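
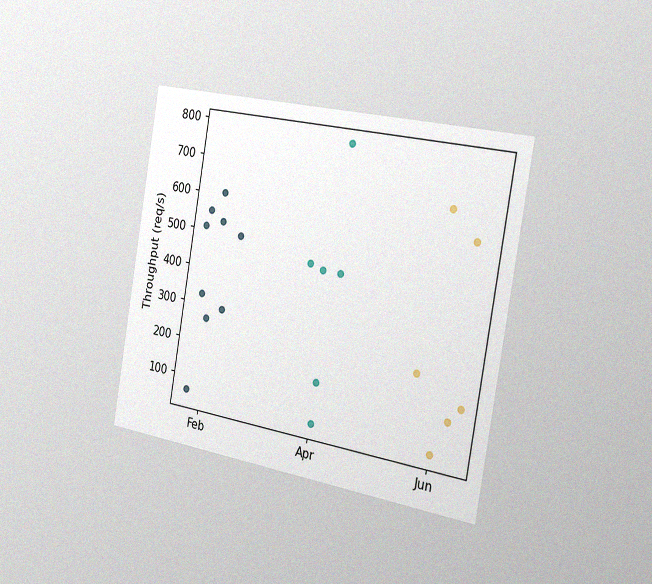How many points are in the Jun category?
The chart is tilted about 10° clockwise and viewed slightly from the right, with some photo noise. Counting the markers in the Jun column gives 6.

6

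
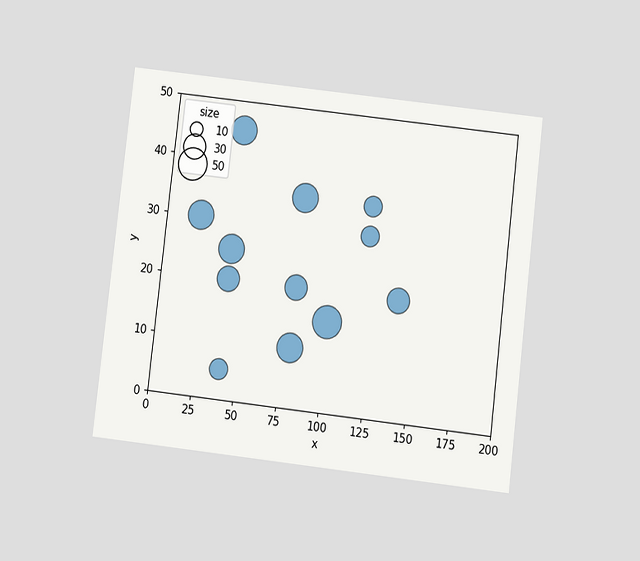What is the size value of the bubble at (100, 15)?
The chart is tilted about 7° clockwise and viewed slightly from below. Matching the bubble at (100, 15) against the size legend gives 50.

50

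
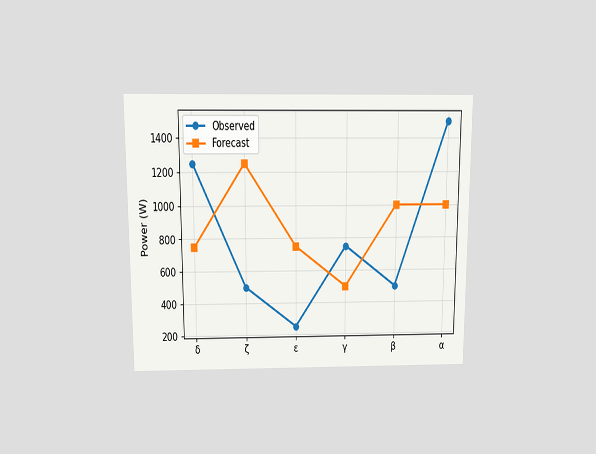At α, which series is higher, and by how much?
The chart is viewed slightly from above. At α, Observed sits above the other line by 500W.

Observed, by 500W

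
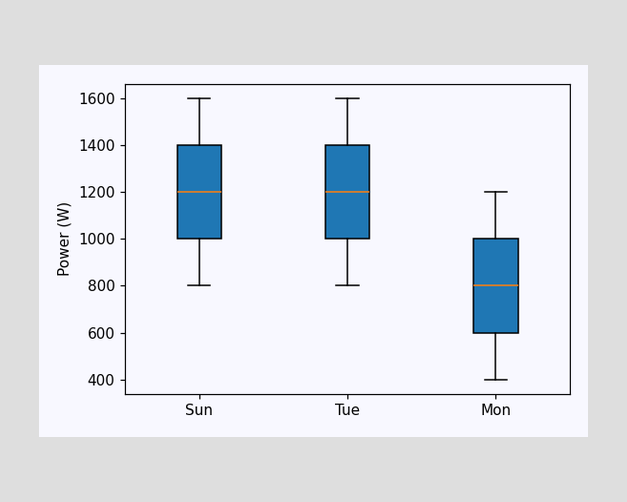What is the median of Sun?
1200W

The median line in the Sun box sits at 1200W.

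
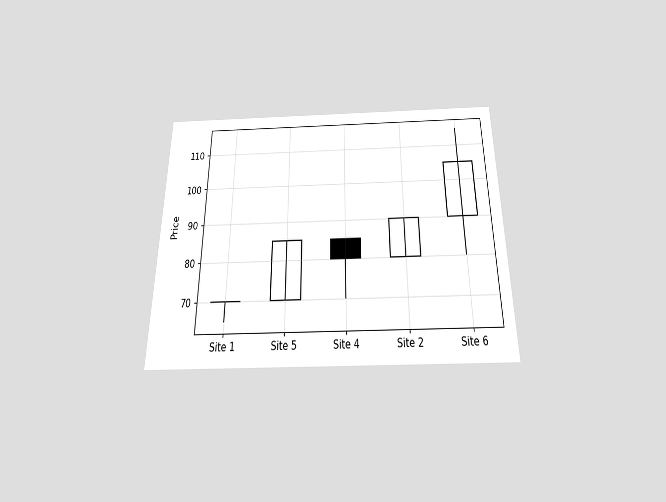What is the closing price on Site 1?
The chart is viewed slightly from below. The Site 1 candle closes at 70.

70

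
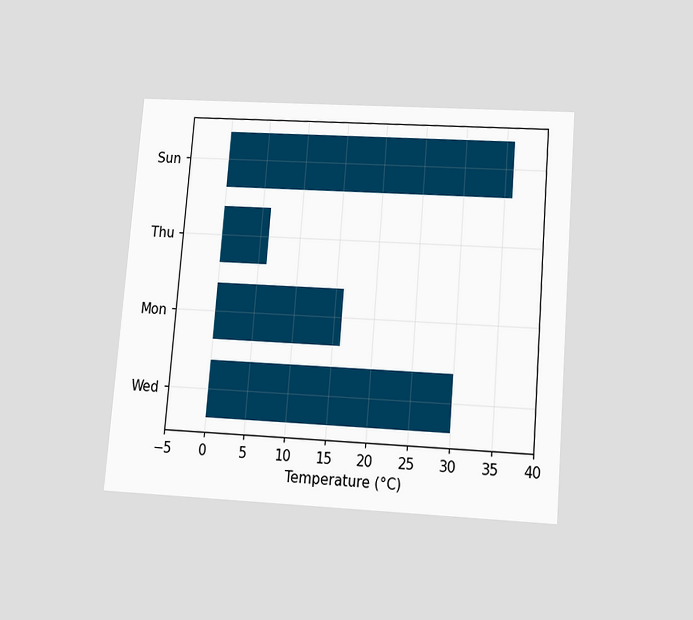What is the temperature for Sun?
36°C

The chart is tilted about 5° clockwise and viewed slightly from below. Reading along the chart's x-axis, the Sun bar reaches 36°C.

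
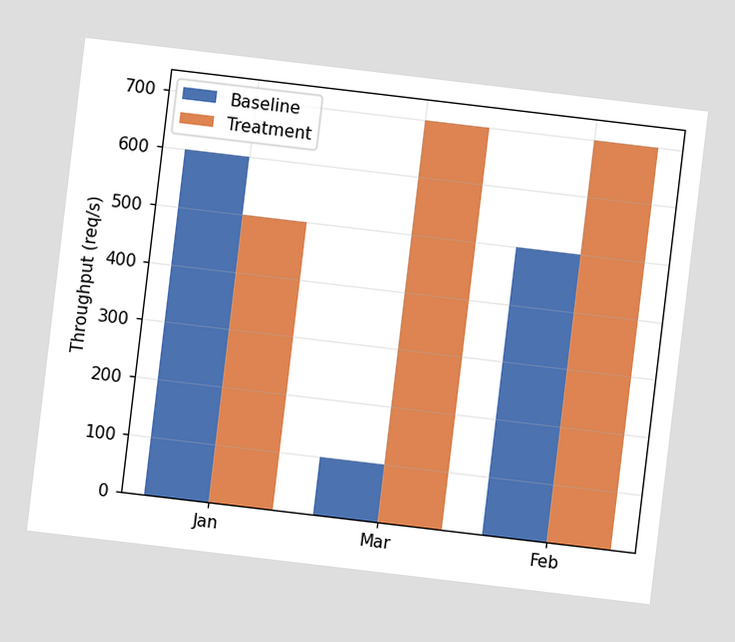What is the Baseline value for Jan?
600req/s

The chart is tilted about 7° clockwise. The Baseline bar at Jan reaches 600req/s on the y-axis.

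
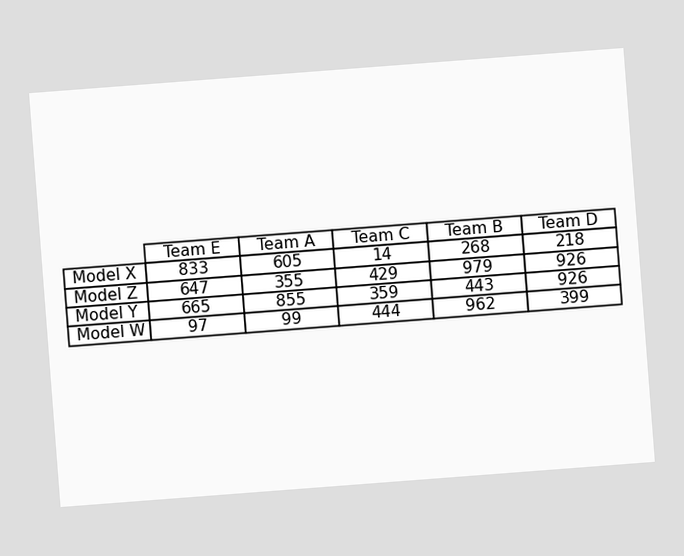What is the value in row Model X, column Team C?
The chart is tilted about 4° counter-clockwise. The (Model X, Team C) cell reads 14.

14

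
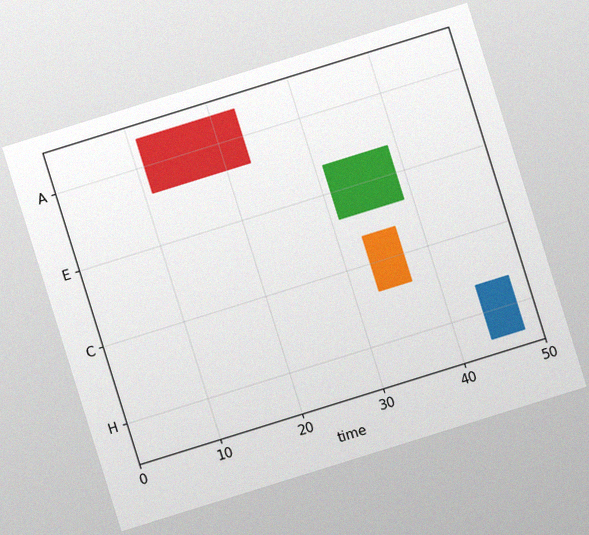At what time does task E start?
31

The chart is tilted about 17° counter-clockwise, with some photo noise. The E bar begins at t=31.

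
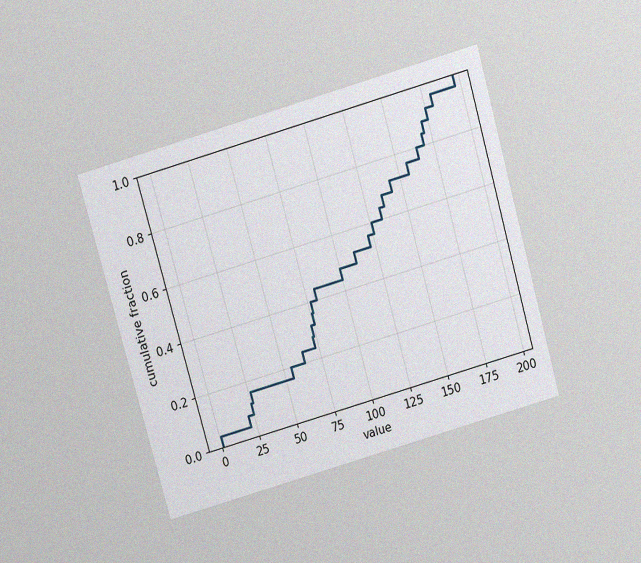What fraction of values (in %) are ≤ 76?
The chart is tilted about 16° counter-clockwise and viewed slightly from above, with some photo noise. At x=76 the ECDF step is at 36%.

36%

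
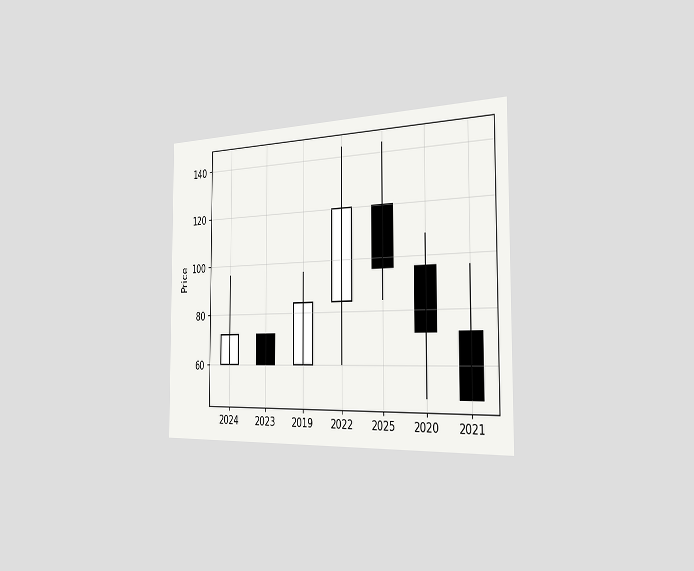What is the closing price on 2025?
The chart is viewed slightly from the right. The 2025 candle closes at 96.

96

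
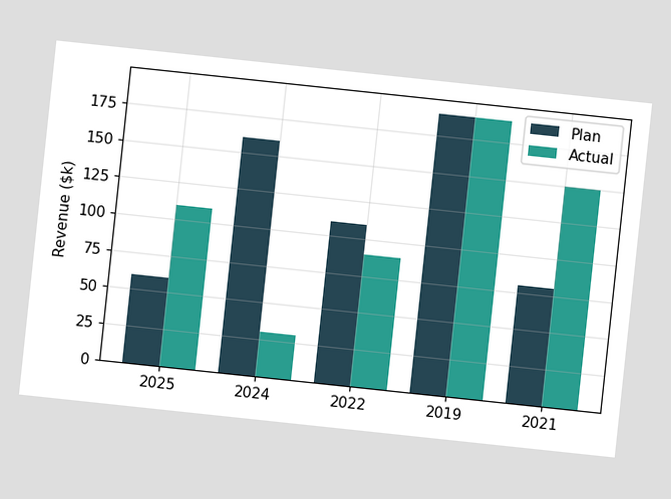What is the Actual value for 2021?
$150k

The chart is tilted about 6° clockwise. The Actual bar at 2021 reaches $150k on the y-axis.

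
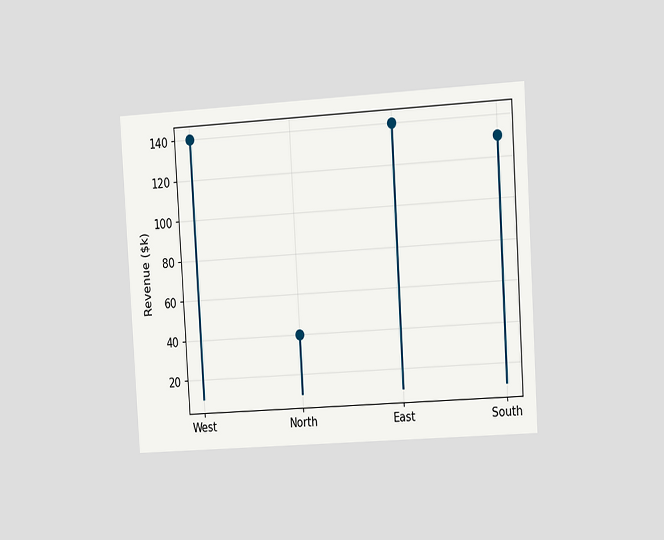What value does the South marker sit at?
The chart is tilted about 3° counter-clockwise and viewed at a slight angle. The South marker sits at $130k.

$130k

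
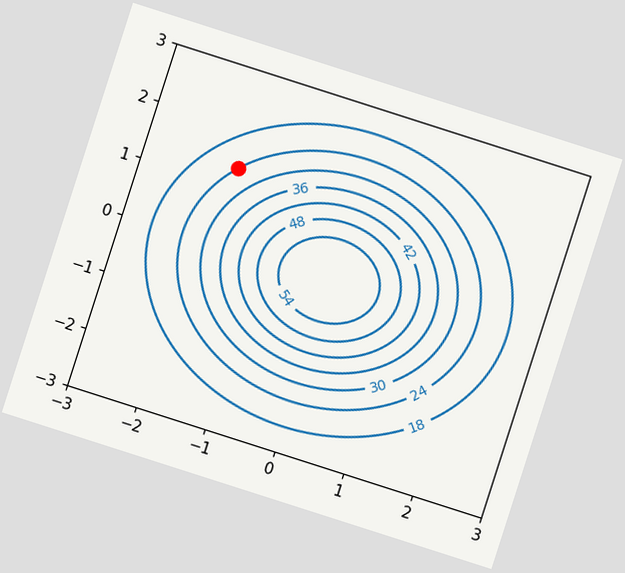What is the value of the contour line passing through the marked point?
24

The chart is tilted about 18° clockwise. The marked point sits on the contour labelled 24.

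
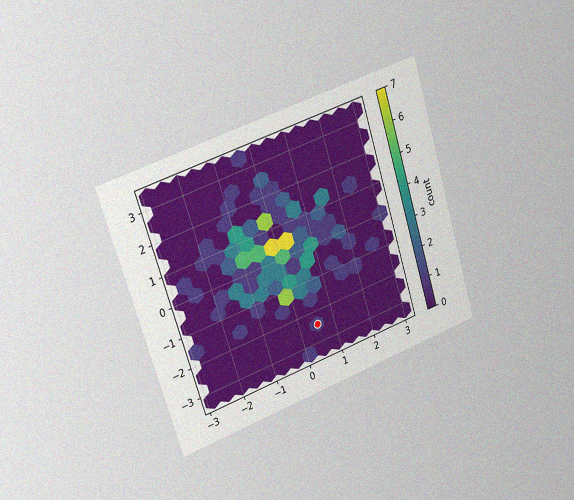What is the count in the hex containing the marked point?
The chart is tilted about 18° counter-clockwise and viewed slightly from the left, with some photo noise. The marked hex reads 1 on the colorbar.

1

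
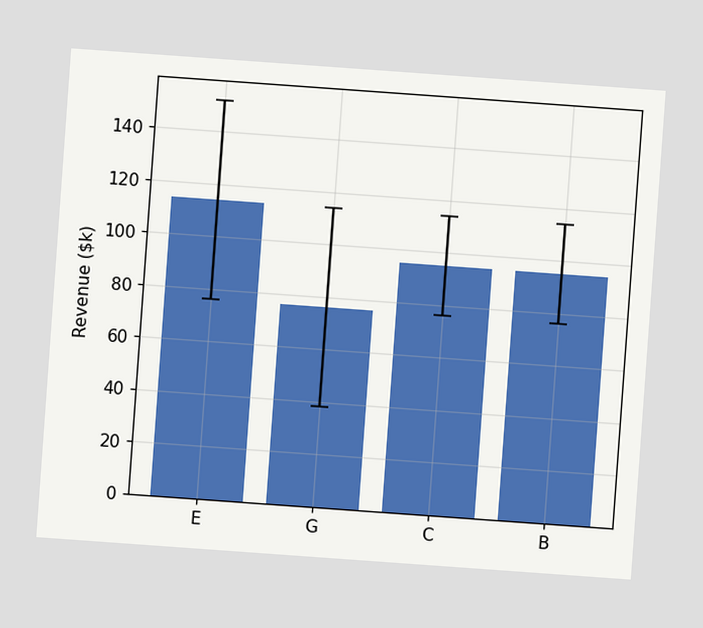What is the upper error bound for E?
$152k

The chart is tilted about 4° clockwise. The E bar's upper whisker reaches $152k.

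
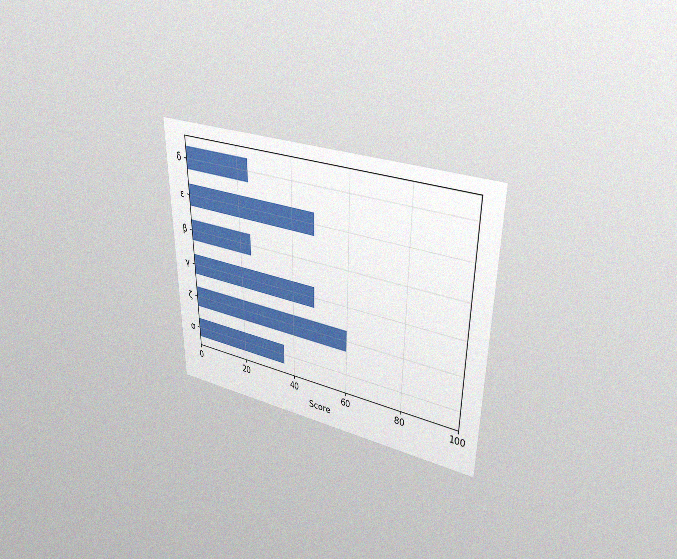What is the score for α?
The chart is viewed at a slight angle, with some photo noise. Reading along the chart's x-axis, the α bar reaches 36.

36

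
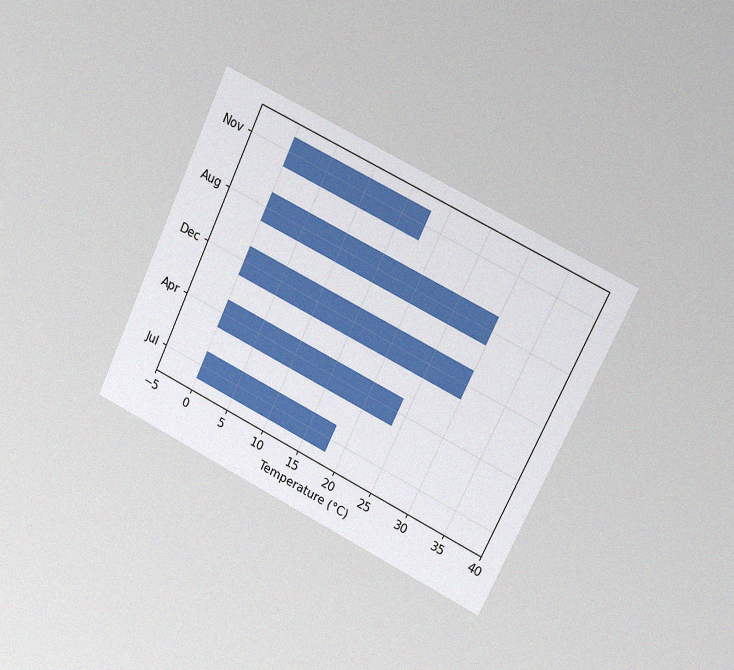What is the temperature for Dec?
30°C

The chart is tilted about 26° clockwise and viewed slightly from the right, with some photo noise. Reading along the chart's x-axis, the Dec bar reaches 30°C.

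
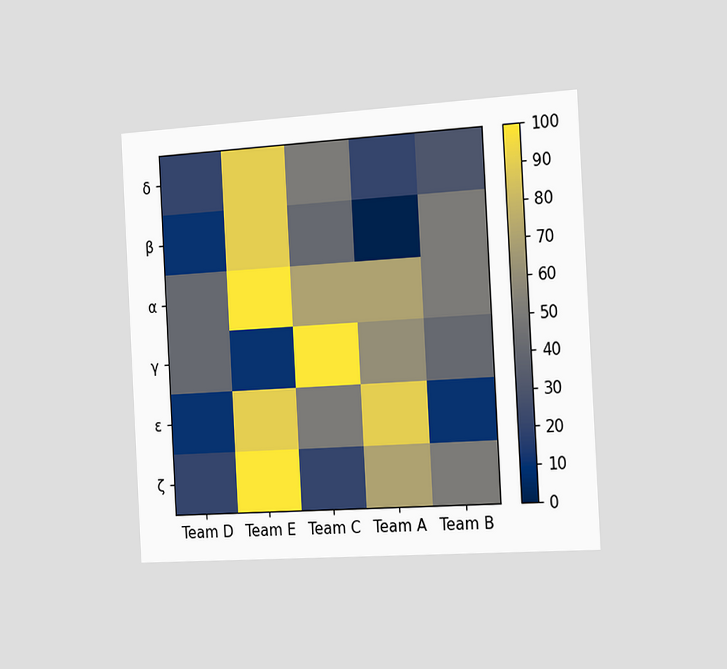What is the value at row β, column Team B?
50

The chart is tilted about 3° counter-clockwise and viewed slightly from the right. Matching cell (β, Team B) against the colorbar gives 50.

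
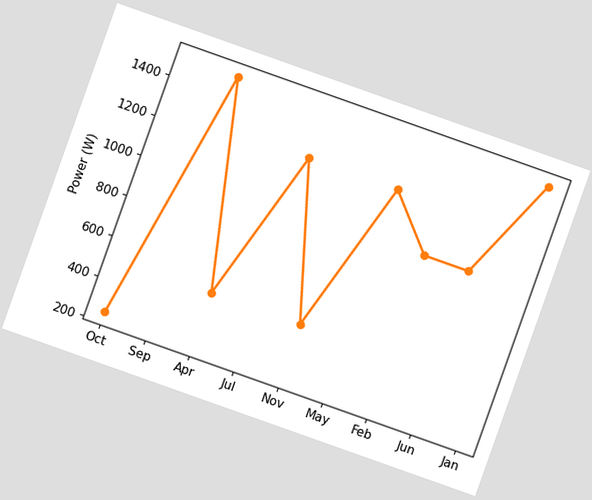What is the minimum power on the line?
The chart is tilted about 20° clockwise. The lowest point is at Oct, and reading across to the y-axis gives 250W.

250W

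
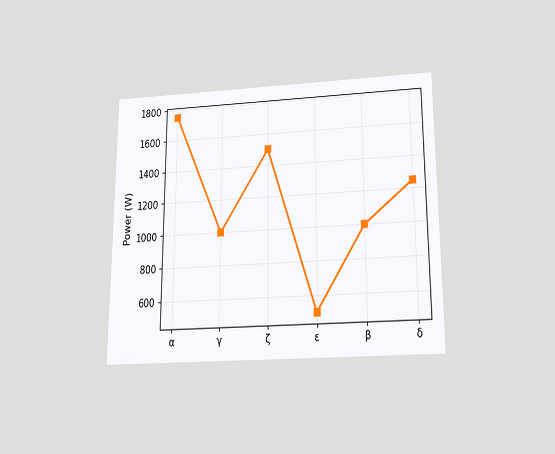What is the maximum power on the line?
1750W

The chart is viewed slightly from below. The highest point is at α, and reading across to the y-axis gives 1750W.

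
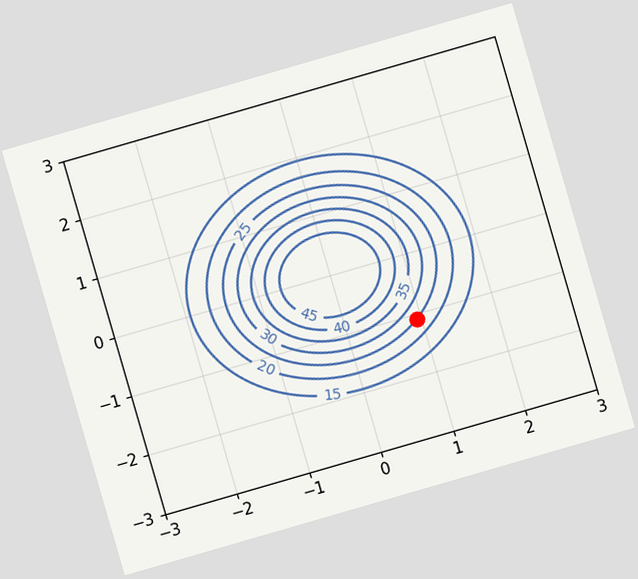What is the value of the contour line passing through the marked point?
The chart is tilted about 16° counter-clockwise. The marked point sits on the contour labelled 25.

25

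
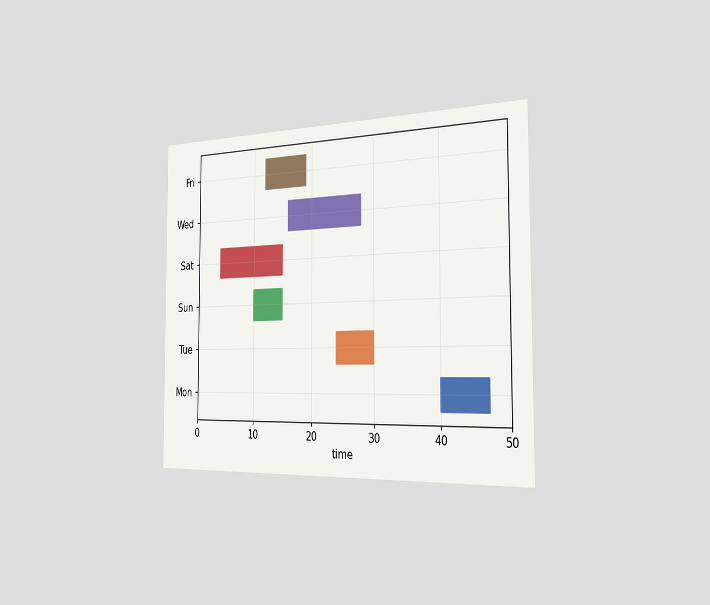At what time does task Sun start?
The chart is viewed slightly from the right. The Sun bar begins at t=10.

10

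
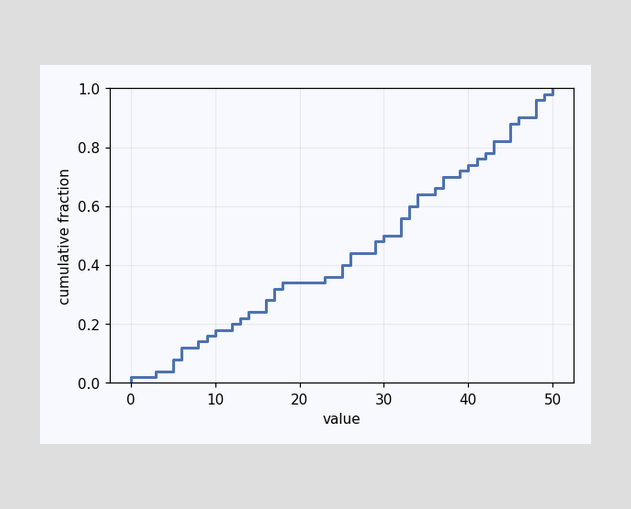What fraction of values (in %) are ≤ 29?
At x=29 the ECDF step is at 48%.

48%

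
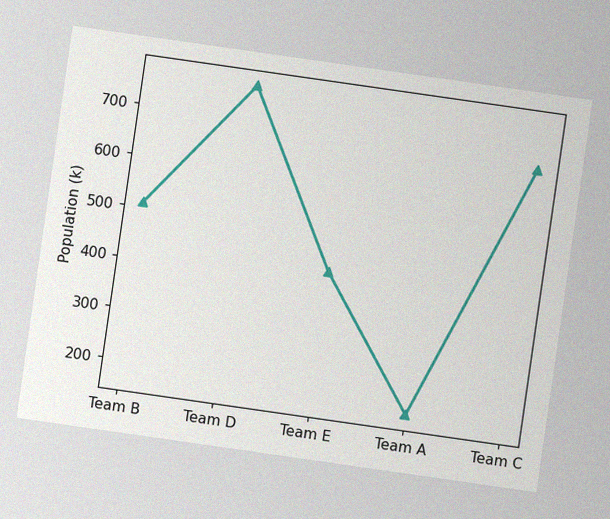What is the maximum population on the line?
765k

The chart is tilted about 8° clockwise, with some photo noise. The highest point is at Team D, and reading across to the y-axis gives 765k.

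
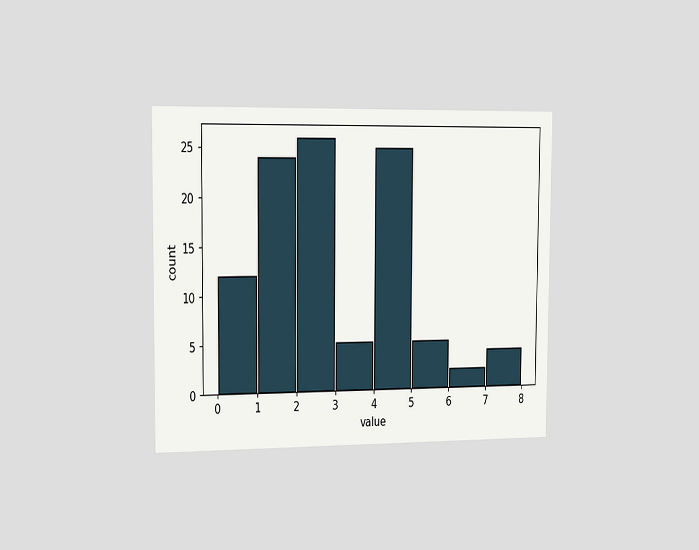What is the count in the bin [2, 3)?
The chart is viewed slightly from the left. The [2, 3) bin has height 26.

26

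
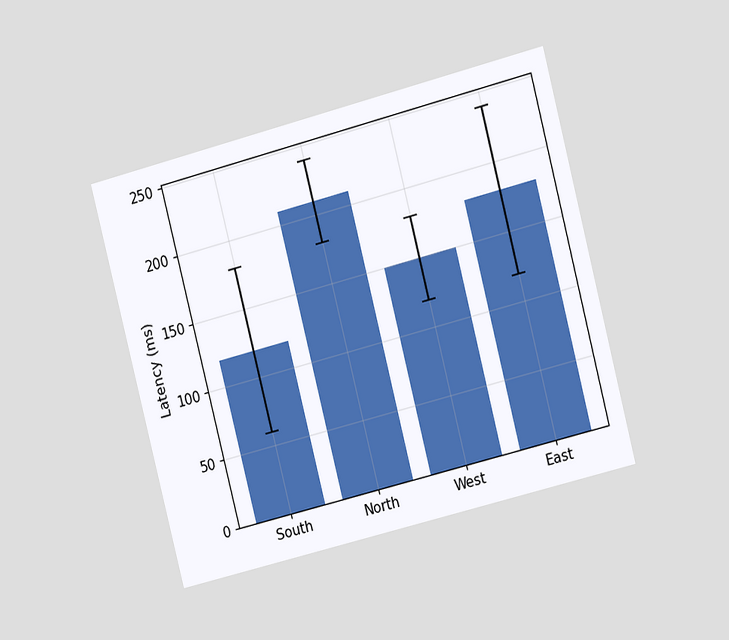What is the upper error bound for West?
180ms

The chart is tilted about 15° counter-clockwise and viewed slightly from the right. The West bar's upper whisker reaches 180ms.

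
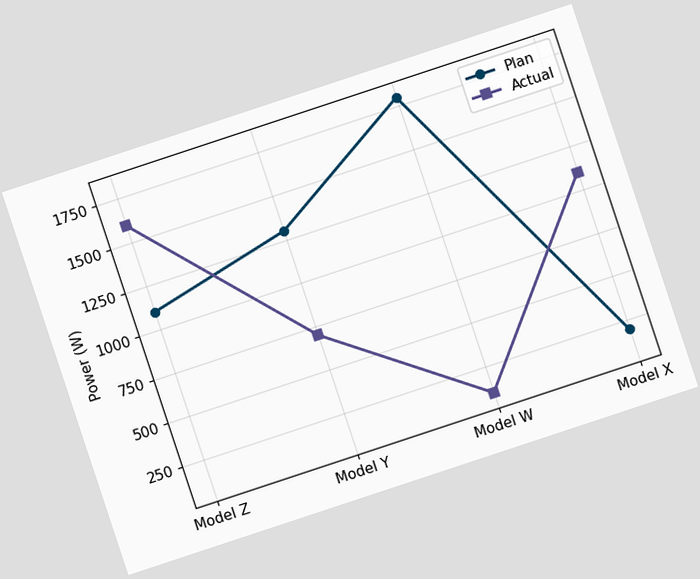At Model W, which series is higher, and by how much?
The chart is tilted about 18° counter-clockwise. At Model W, Plan sits above the other line by 1700W.

Plan, by 1700W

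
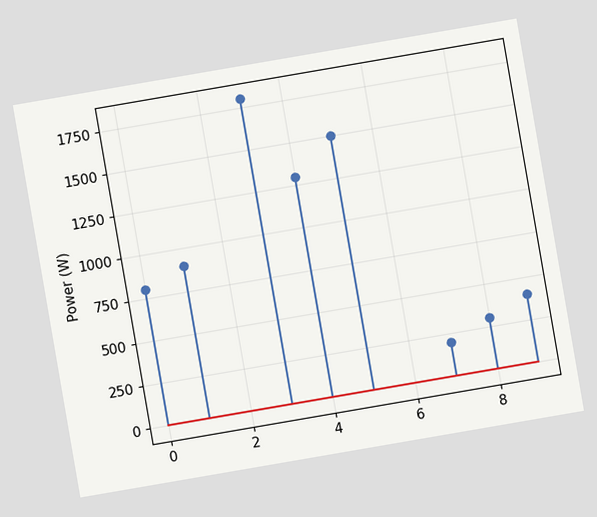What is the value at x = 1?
The chart is tilted about 10° counter-clockwise. The stem at x=1 reaches 900W.

900W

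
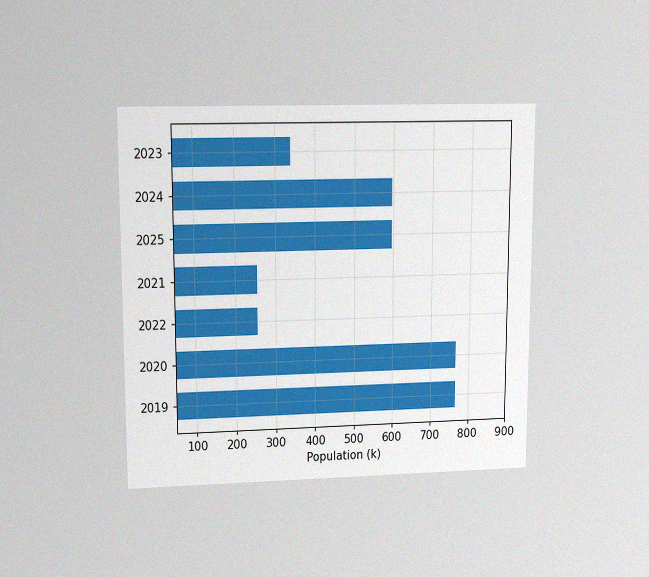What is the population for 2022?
255k

The chart is viewed at a slight angle, with some photo noise. Reading along the chart's x-axis, the 2022 bar reaches 255k.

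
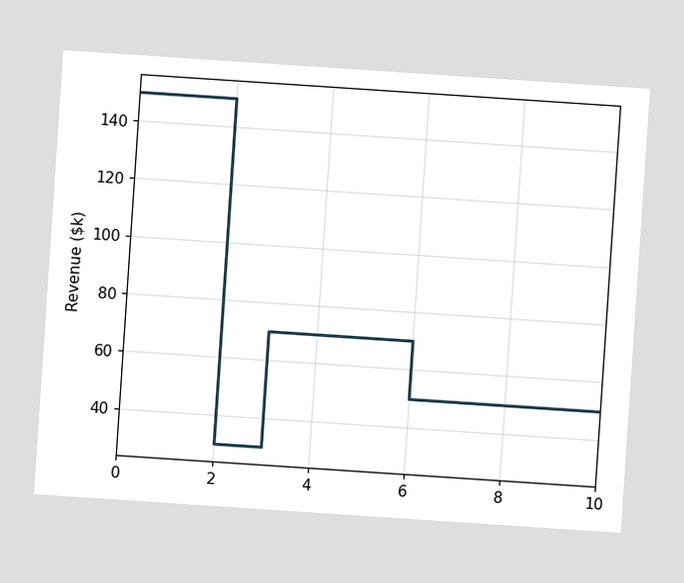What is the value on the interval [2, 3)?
$30k

The chart is tilted about 4° clockwise. On [2, 3) the step sits at $30k.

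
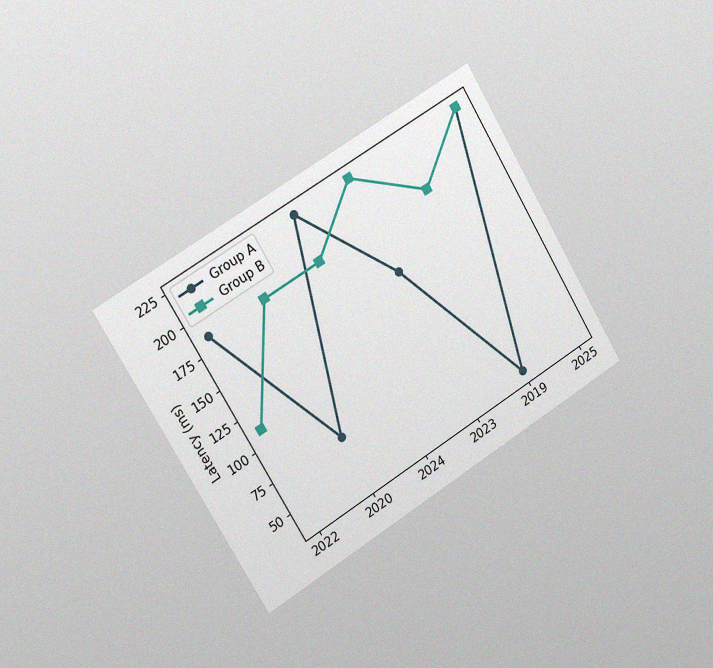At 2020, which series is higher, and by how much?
Group B, by 111ms

The chart is tilted about 31° counter-clockwise and viewed slightly from the left, with some photo noise. At 2020, Group B sits above the other line by 111ms.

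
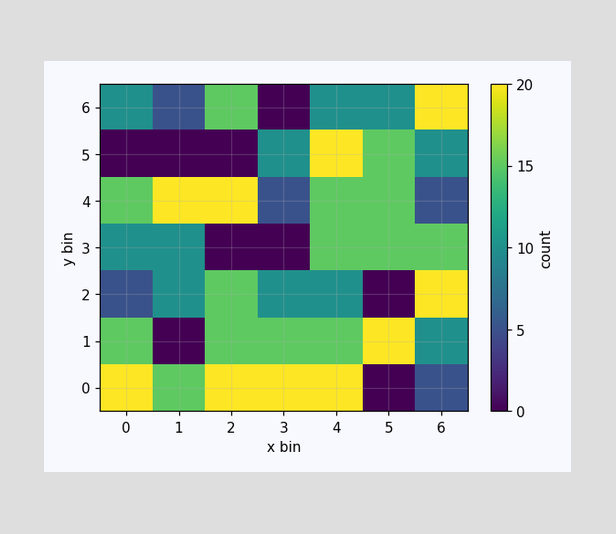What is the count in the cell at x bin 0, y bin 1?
Matching the cell (0, 1) against the colorbar gives 15.

15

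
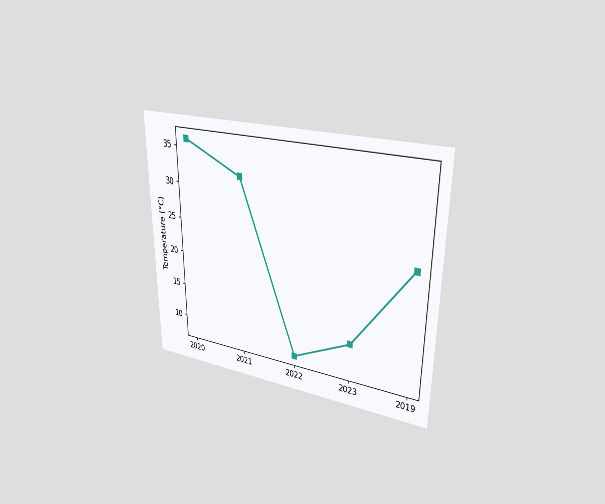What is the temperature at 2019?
The chart is viewed at a slight angle. At 2019, the line is at 24°C.

24°C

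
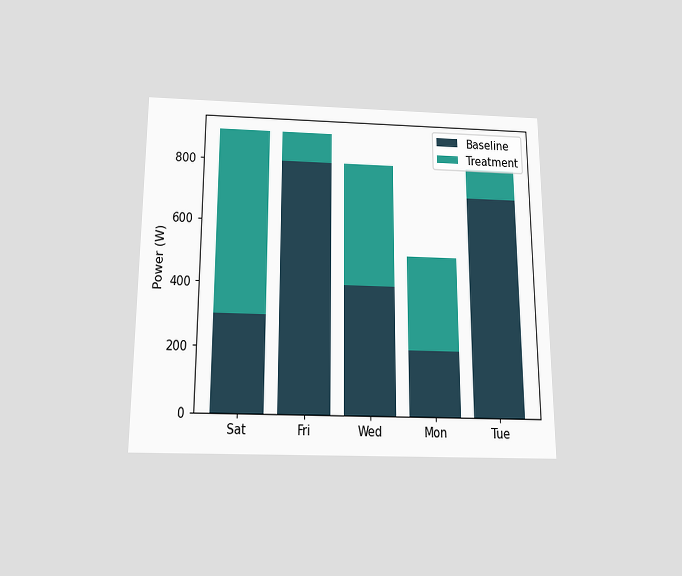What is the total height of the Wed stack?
800W

The chart is viewed slightly from below. The Wed stack's top reaches 800W on the y-axis.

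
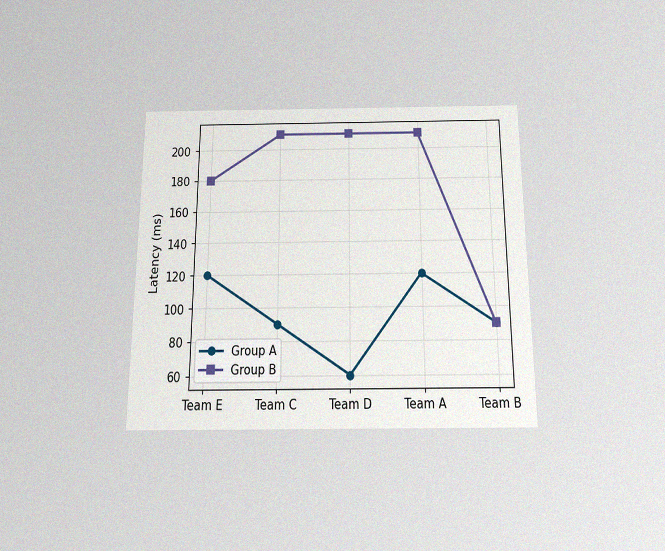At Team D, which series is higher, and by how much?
The chart is viewed slightly from below, with some photo noise. At Team D, Group B sits above the other line by 150ms.

Group B, by 150ms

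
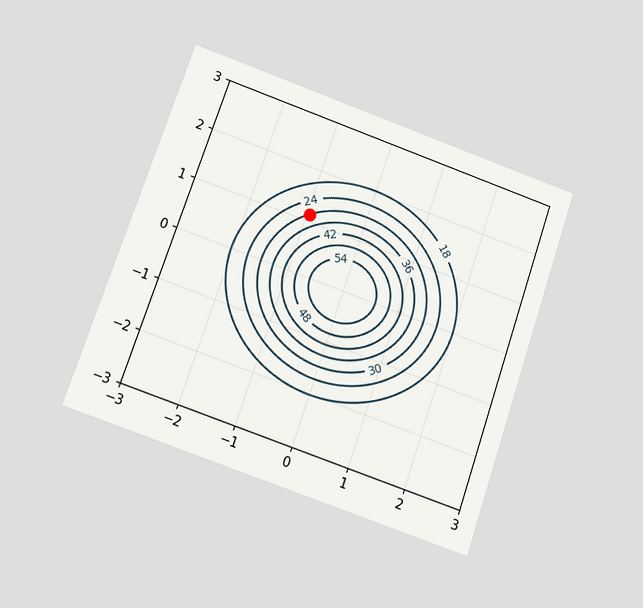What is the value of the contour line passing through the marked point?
The chart is tilted about 19° clockwise and viewed at a slight angle. The marked point sits on the contour labelled 30.

30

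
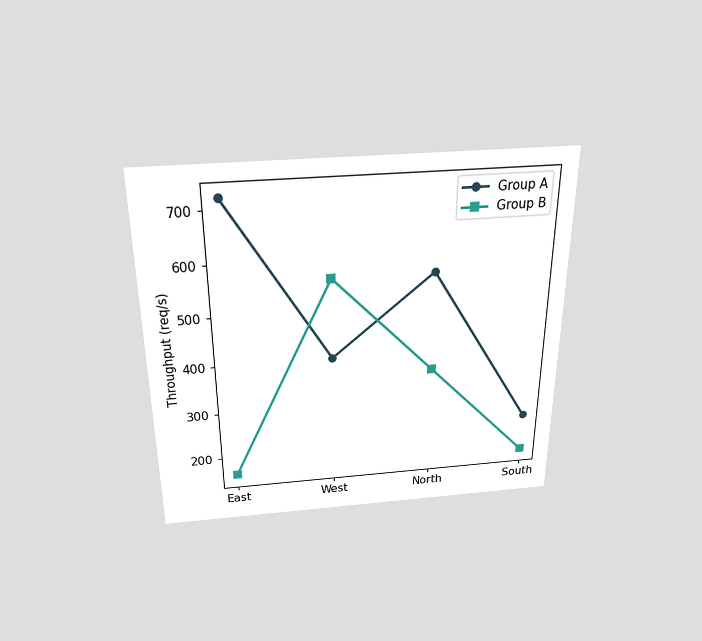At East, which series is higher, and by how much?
The chart is viewed slightly from above. At East, Group A sits above the other line by 560req/s.

Group A, by 560req/s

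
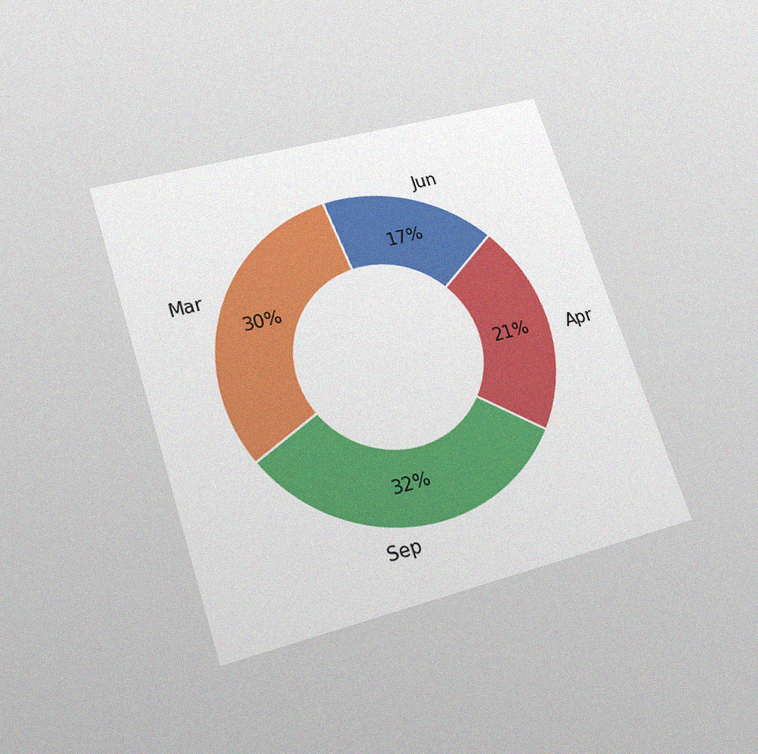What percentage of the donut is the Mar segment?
30%

The chart is tilted about 18° counter-clockwise and viewed slightly from below, with some photo noise. The Mar segment takes up 30% of the ring.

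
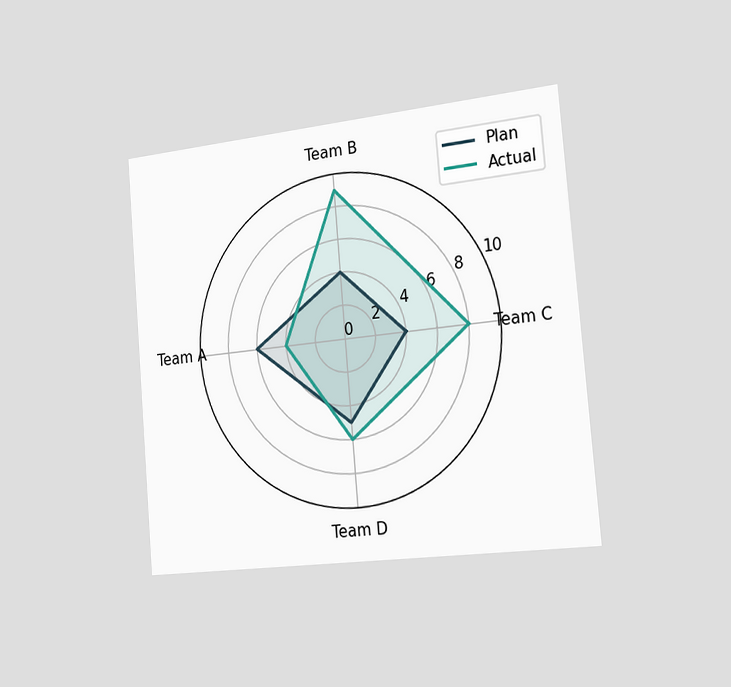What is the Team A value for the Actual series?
4

The chart is tilted about 5° counter-clockwise and viewed slightly from the right. On the Team A axis, Actual reaches 4.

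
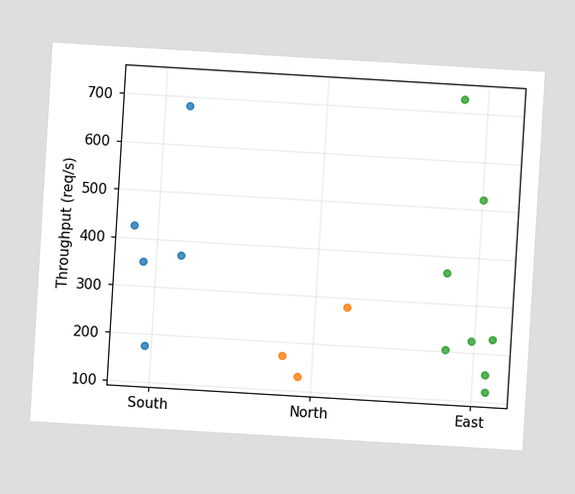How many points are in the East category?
8

The chart is tilted about 3° clockwise. Counting the markers in the East column gives 8.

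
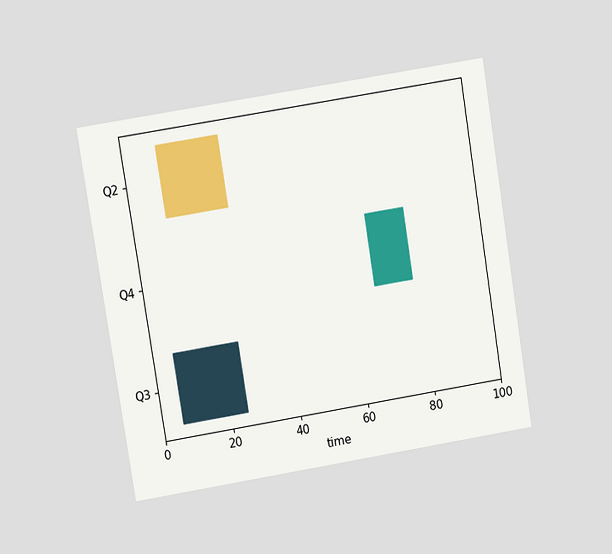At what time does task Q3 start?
The chart is tilted about 9° counter-clockwise and viewed at a slight angle. The Q3 bar begins at t=6.

6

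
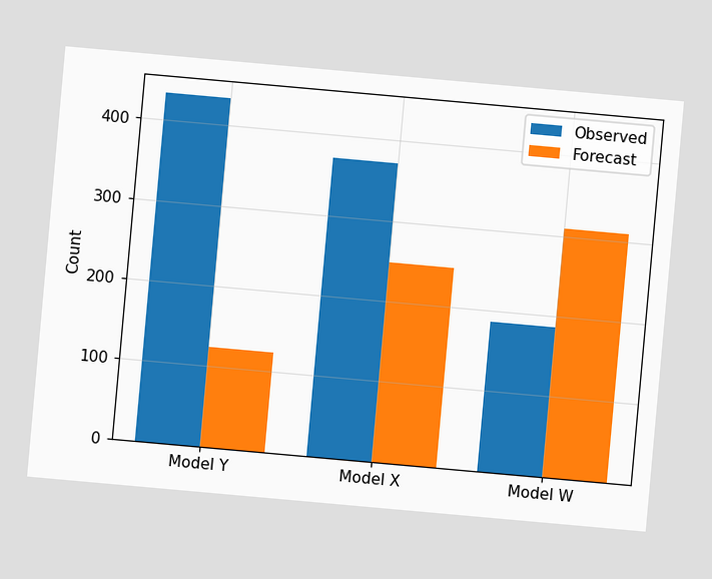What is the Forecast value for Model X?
The chart is tilted about 5° clockwise. The Forecast bar at Model X reaches 248 on the y-axis.

248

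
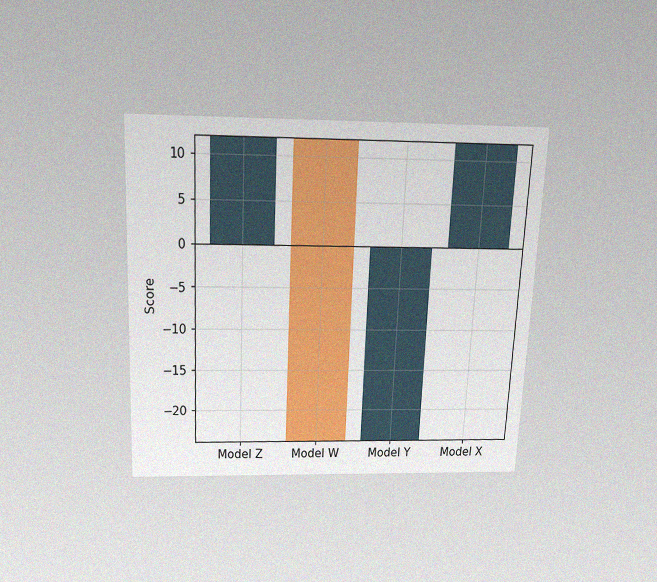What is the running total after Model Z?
12

The chart is tilted about 3° clockwise and viewed slightly from above, with some photo noise. After Model Z the running total reaches 12.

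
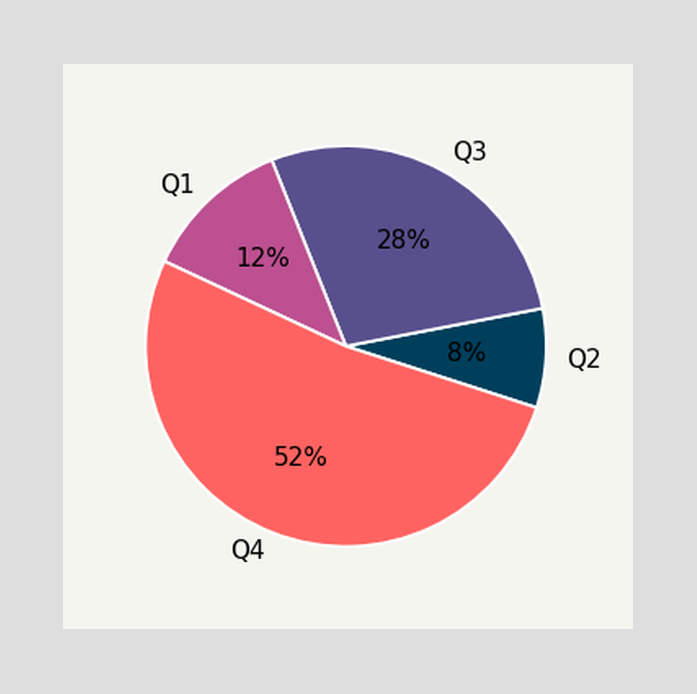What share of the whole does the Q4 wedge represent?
52%

The Q4 slice takes up 52% of the pie.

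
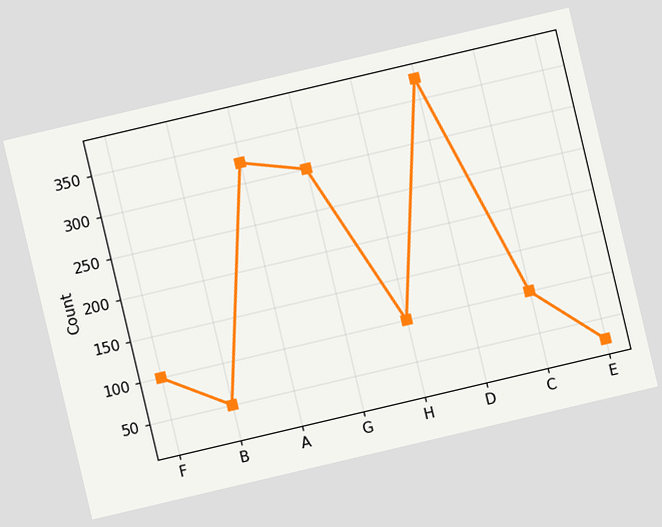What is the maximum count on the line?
The chart is tilted about 13° counter-clockwise. The highest point is at D, and reading across to the y-axis gives 375.

375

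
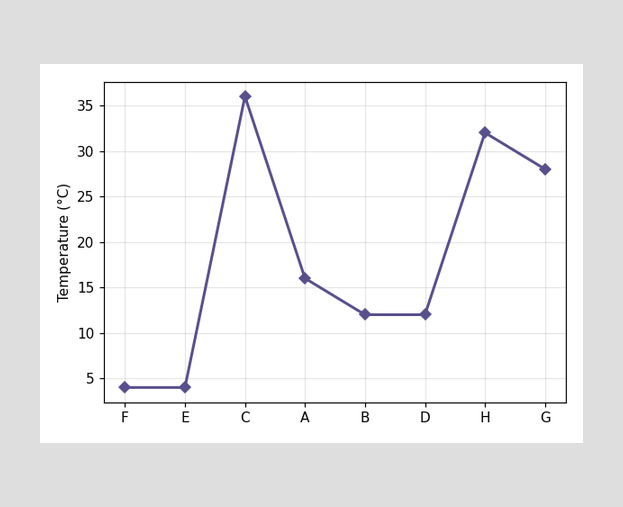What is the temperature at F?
At F, the line is at 4°C.

4°C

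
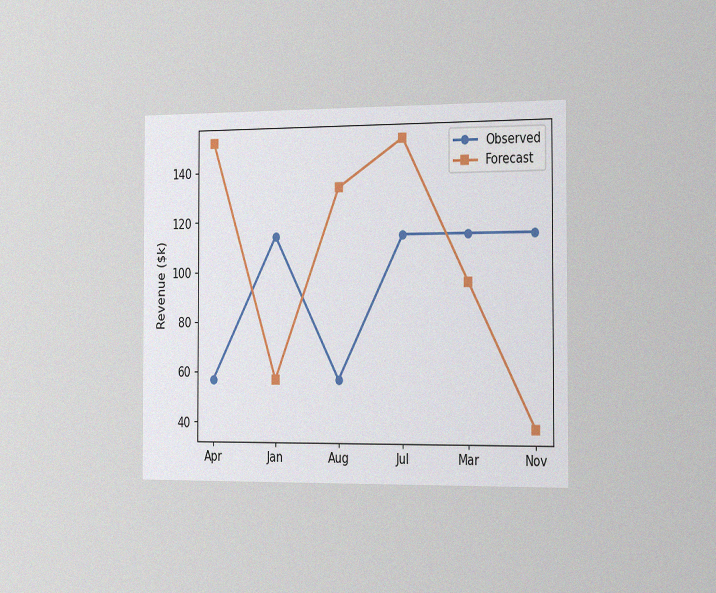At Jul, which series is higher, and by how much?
The chart is viewed slightly from the right, with some photo noise. At Jul, Forecast sits above the other line by $38k.

Forecast, by $38k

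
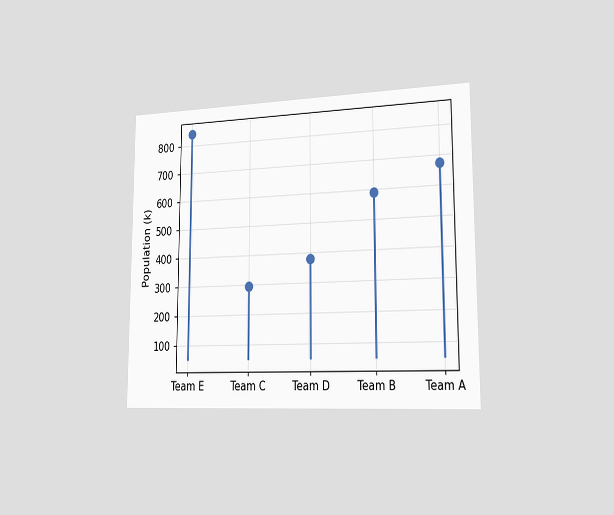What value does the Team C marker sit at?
294k

The chart is viewed slightly from the right. The Team C marker sits at 294k.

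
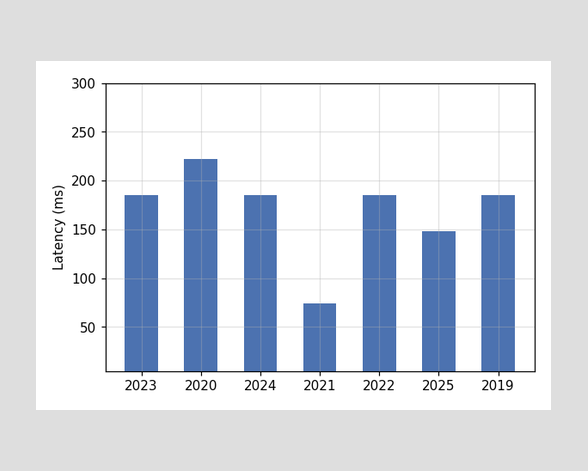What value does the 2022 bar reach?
185ms

Reading along the chart's y-axis, the 2022 bar reaches 185ms.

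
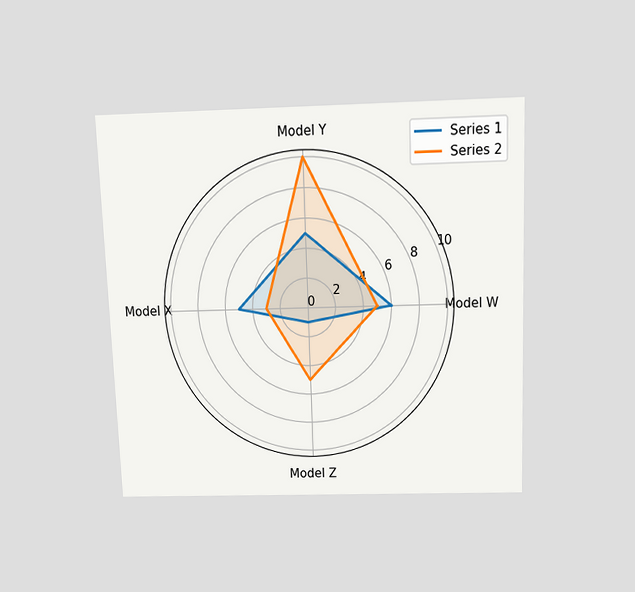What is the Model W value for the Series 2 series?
The chart is tilted about 2° counter-clockwise and viewed slightly from above. On the Model W axis, Series 2 reaches 5.

5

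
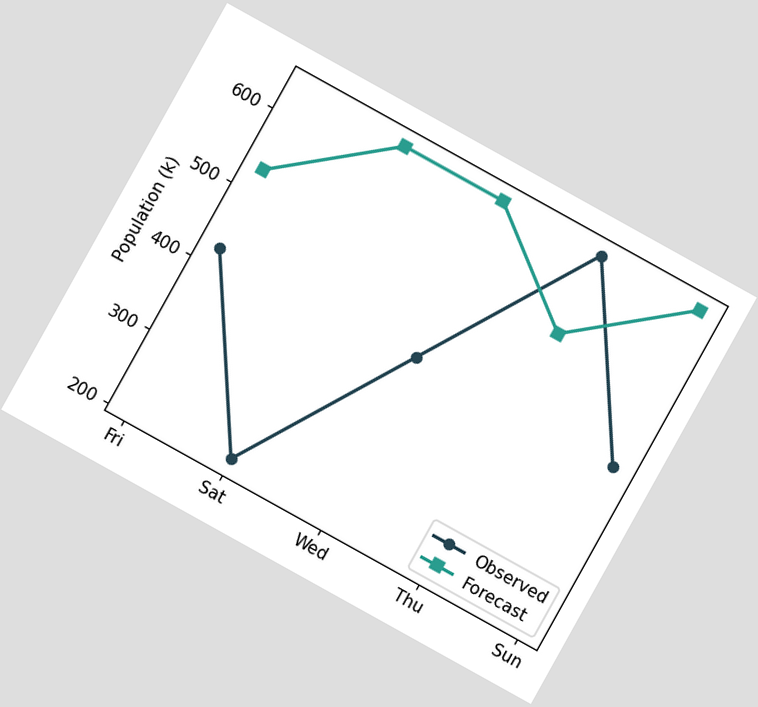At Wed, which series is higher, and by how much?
Forecast, by 212k

The chart is tilted about 29° clockwise. At Wed, Forecast sits above the other line by 212k.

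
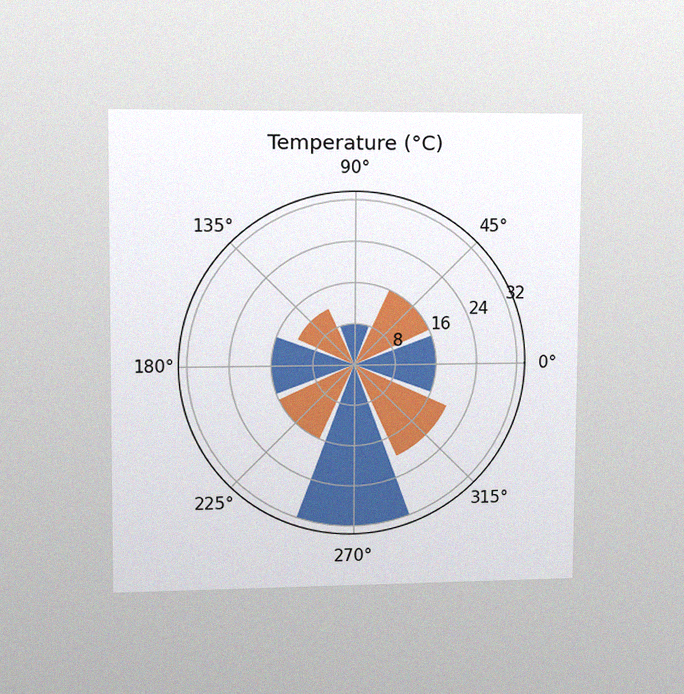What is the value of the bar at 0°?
16°C

The chart is viewed at a slight angle, with some photo noise. The bar at 0° reaches 16°C on the radial axis.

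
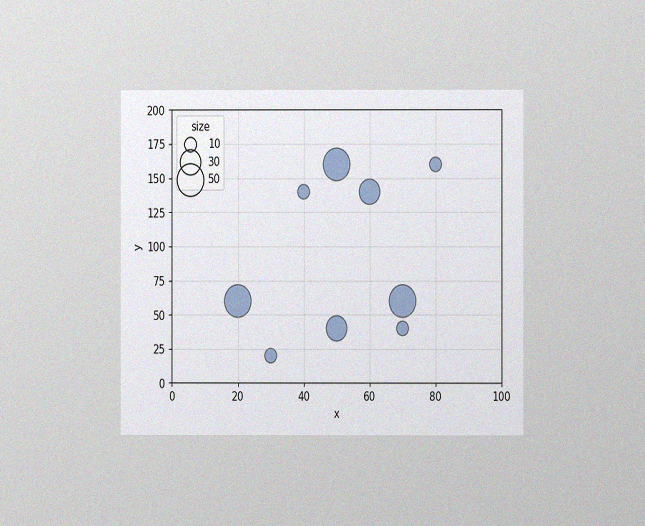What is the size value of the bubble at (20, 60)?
The chart is viewed at a slight angle, with some photo noise. Matching the bubble at (20, 60) against the size legend gives 50.

50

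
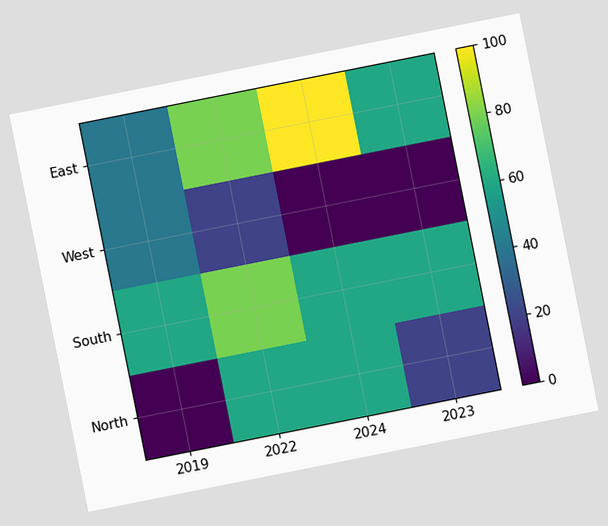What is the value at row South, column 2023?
60

The chart is tilted about 11° counter-clockwise. Matching cell (South, 2023) against the colorbar gives 60.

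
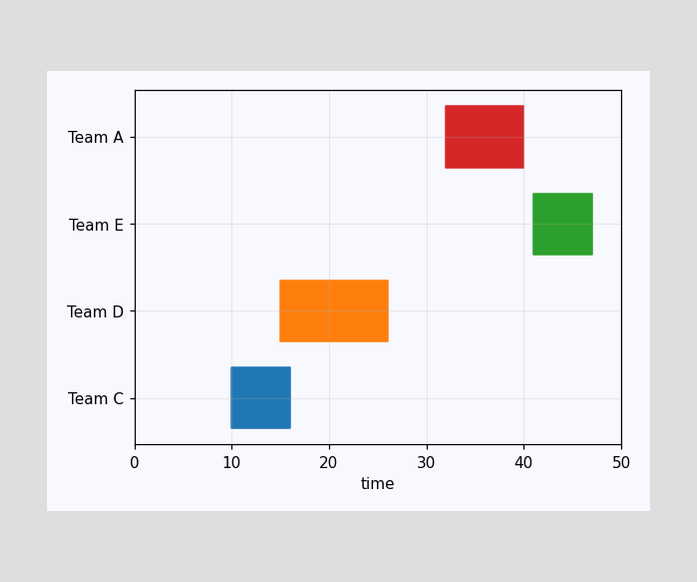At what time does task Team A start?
The Team A bar begins at t=32.

32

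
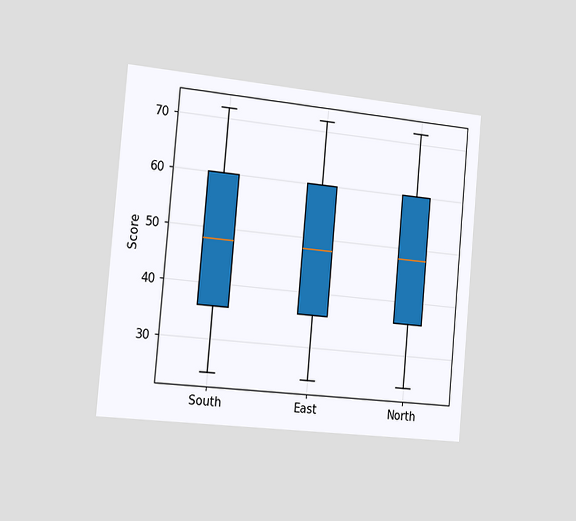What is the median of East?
48

The chart is tilted about 5° clockwise and viewed slightly from the left. The median line in the East box sits at 48.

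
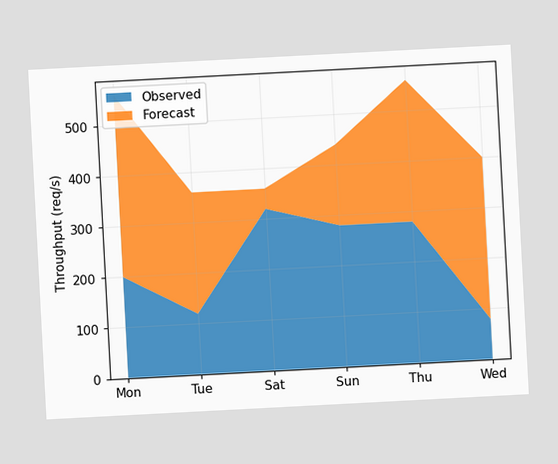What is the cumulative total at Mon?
The chart is tilted about 3° counter-clockwise. The stacked total at Mon reaches 560req/s.

560req/s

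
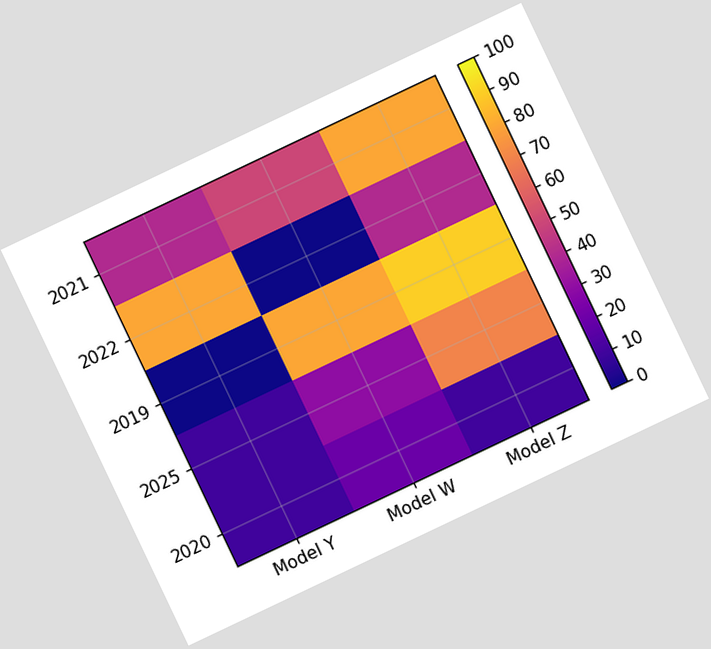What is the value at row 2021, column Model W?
The chart is tilted about 25° counter-clockwise. Matching cell (2021, Model W) against the colorbar gives 50.

50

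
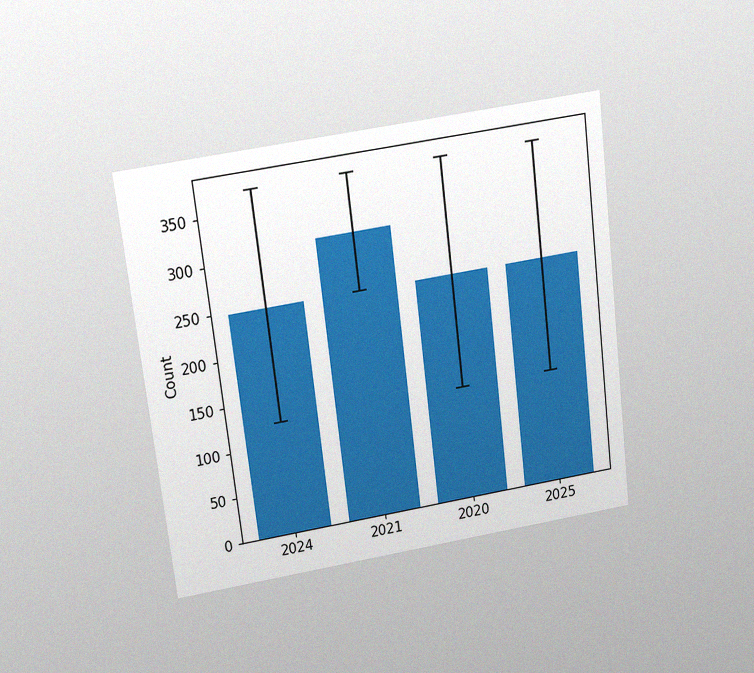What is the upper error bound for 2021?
372

The chart is tilted about 7° counter-clockwise and viewed slightly from above, with some photo noise. The 2021 bar's upper whisker reaches 372.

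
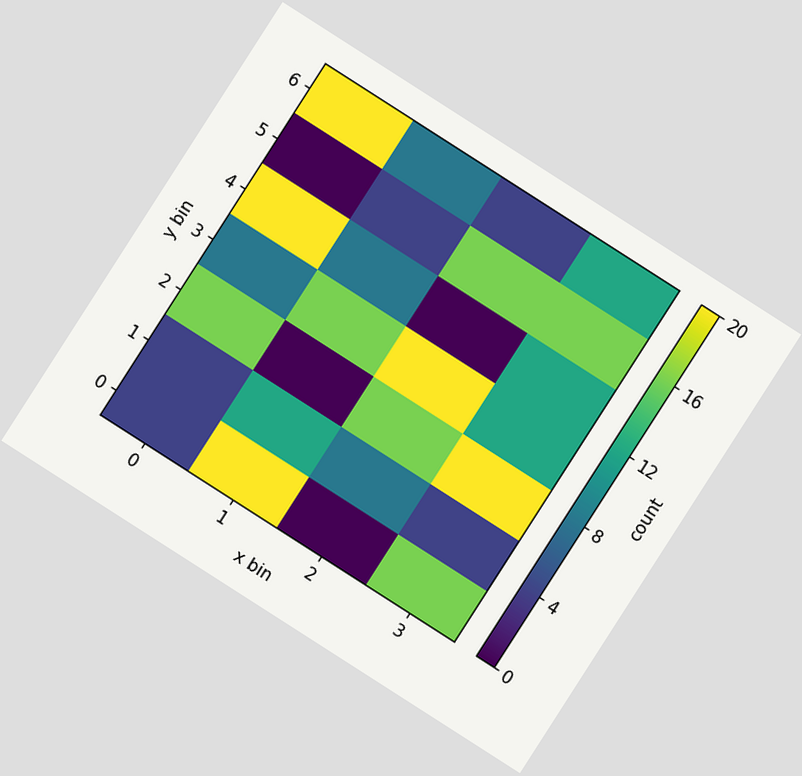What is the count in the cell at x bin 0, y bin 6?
The chart is tilted about 33° clockwise. Matching the cell (0, 6) against the colorbar gives 20.

20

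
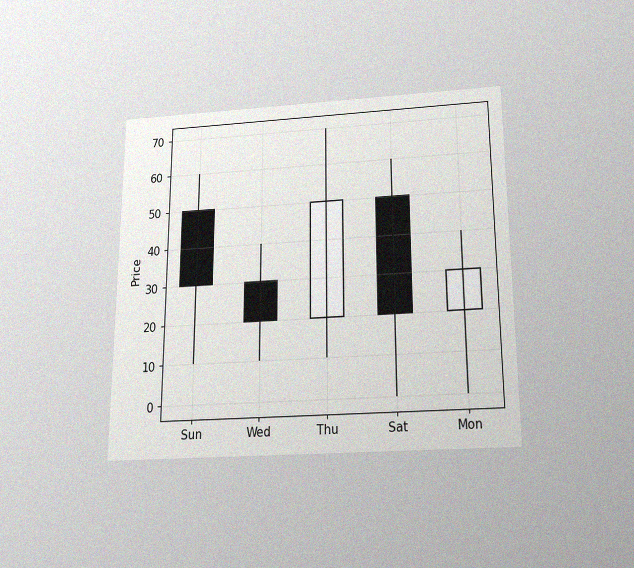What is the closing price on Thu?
50

The chart is viewed slightly from below, with some photo noise. The Thu candle closes at 50.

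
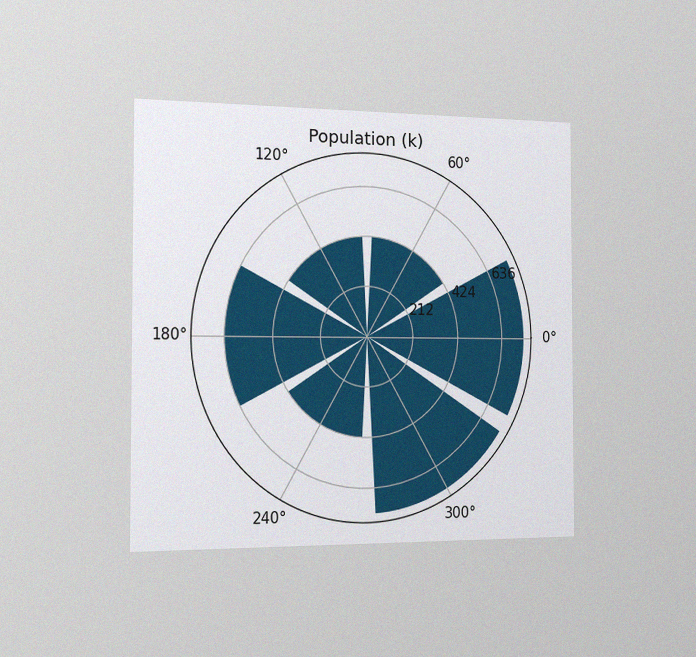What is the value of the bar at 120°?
The chart is viewed slightly from the left, with some photo noise. The bar at 120° reaches 424k on the radial axis.

424k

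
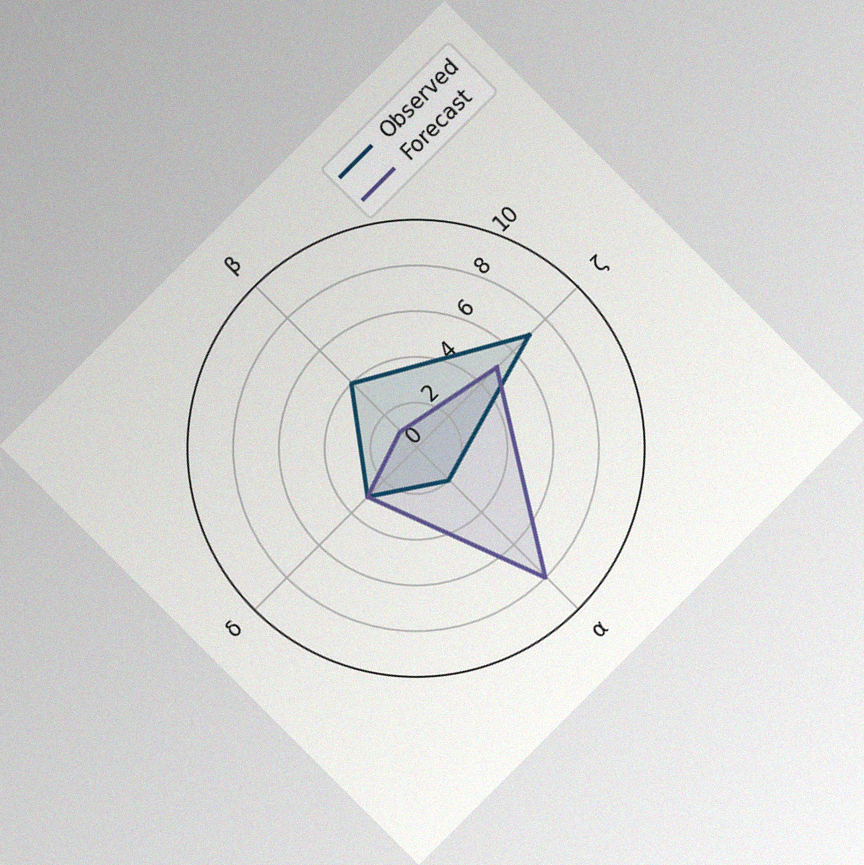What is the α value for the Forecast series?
8

The chart is tilted about 45° counter-clockwise, with some photo noise. On the α axis, Forecast reaches 8.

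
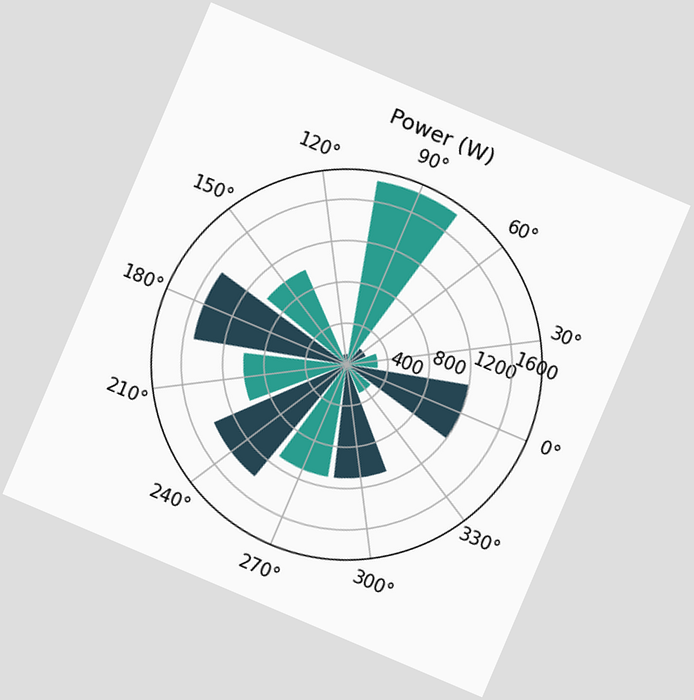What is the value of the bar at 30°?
The chart is tilted about 23° clockwise. The bar at 30° reaches 300W on the radial axis.

300W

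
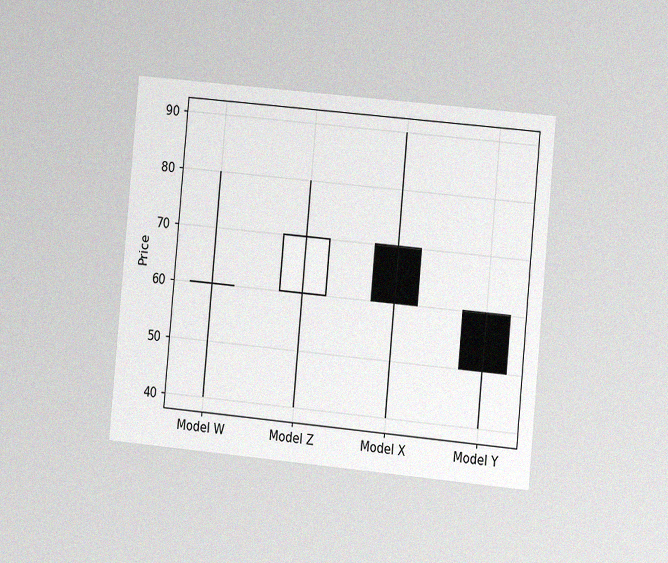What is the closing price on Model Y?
50

The chart is tilted about 5° clockwise and viewed at a slight angle, with some photo noise. The Model Y candle closes at 50.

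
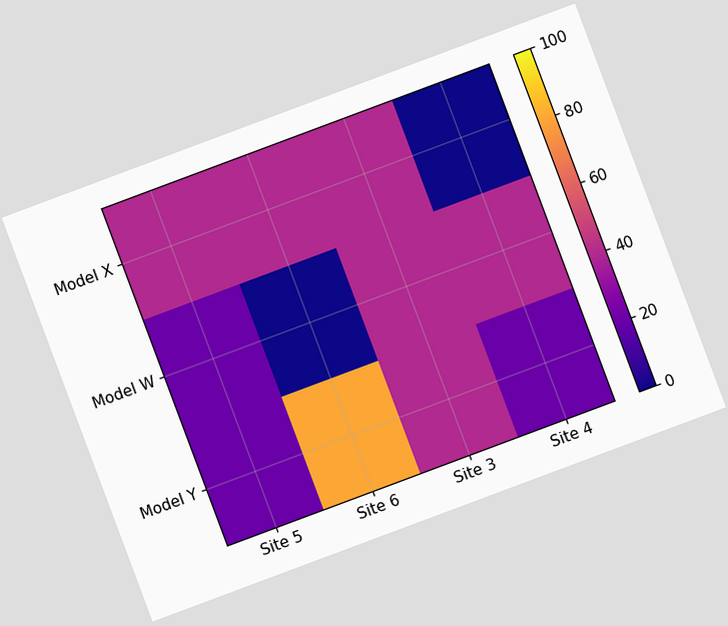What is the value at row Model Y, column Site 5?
The chart is tilted about 21° counter-clockwise. Matching cell (Model Y, Site 5) against the colorbar gives 20.

20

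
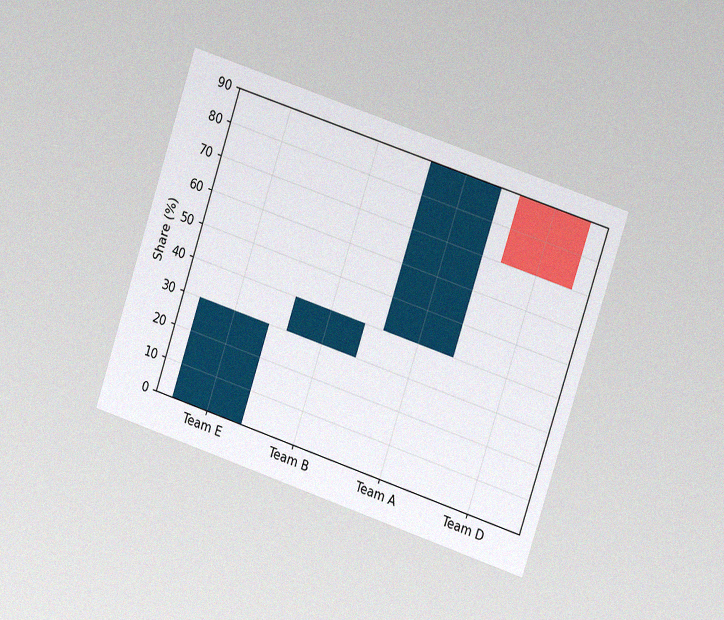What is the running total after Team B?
The chart is tilted about 18° clockwise and viewed slightly from the right, with some photo noise. After Team B the running total reaches 40%.

40%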